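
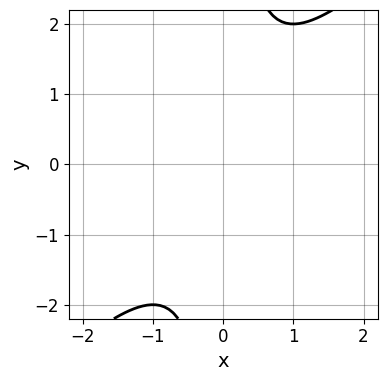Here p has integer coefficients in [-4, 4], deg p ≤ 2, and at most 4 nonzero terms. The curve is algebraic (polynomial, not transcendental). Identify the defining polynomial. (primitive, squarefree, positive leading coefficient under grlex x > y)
x^2 - x*y + 1

The degree is 2 — a generic line meets the curve in up to 2 points.
Reading off the gridlines: the curve avoids every integer x-axis point in the box; it misses every integer gridline on the y-axis.
Matching integer coefficients to the picture gives p.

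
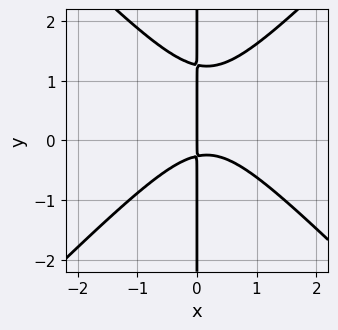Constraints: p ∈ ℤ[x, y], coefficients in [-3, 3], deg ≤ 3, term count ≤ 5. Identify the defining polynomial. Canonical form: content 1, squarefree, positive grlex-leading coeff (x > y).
3*x^3 - 3*x*y^2 - x^2 + 3*x*y + x

deg p = 3. No degree-2 curve has this shape.
Against the integer gridlines: every point of the y-axis in the box is on the curve; it crosses the x-axis at the gridline x = 0.
The integer polynomial consistent with all of this is the stated p.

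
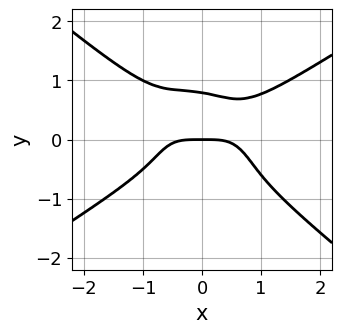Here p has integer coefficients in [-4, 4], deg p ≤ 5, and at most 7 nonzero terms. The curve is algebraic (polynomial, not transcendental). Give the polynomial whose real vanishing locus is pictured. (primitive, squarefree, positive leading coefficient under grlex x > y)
Degree: a generic line meets the curve in up to 4 points, so deg p = 4.
Against the integer gridlines: it crosses the x-axis at the gridline x = 0; it meets the y-axis at y = 0 (among the integer gridlines).
Solving for integer coefficients yields p as stated.

x^4 - x^2*y^2 - x*y^3 - 2*y^4 + y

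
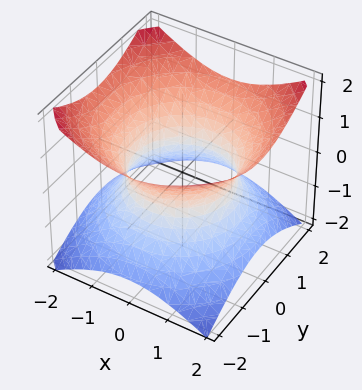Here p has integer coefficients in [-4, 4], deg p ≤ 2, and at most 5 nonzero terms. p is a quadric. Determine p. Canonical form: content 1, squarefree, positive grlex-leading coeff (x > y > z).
2*x^2 + 2*y^2 - 3*z^2 - 3

(a) Degree: an hourglass — one-sheet hyperboloid; a quadric, so deg p = 2.
(b) Symmetry: the surface is invariant under rotation about z: p = q(x² + y², z); mirror symmetry z ↦ −z ⇒ only even powers of z.
(c) Reading off the gridlines: no z-intercept at any integer in the box; a circular section at z = -1 has radius between 1 and 2.
(d) Assembling these constraints gives the stated polynomial.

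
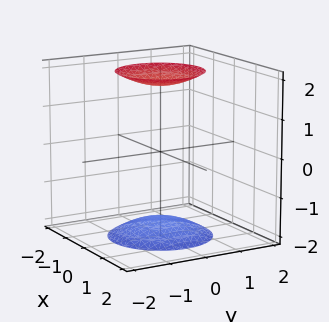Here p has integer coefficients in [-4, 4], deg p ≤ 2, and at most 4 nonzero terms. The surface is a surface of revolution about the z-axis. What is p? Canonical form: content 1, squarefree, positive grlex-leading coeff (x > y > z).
x^2 + y^2 - z^2 + 3

(a) The picture has 2 separate pieces. They look like related sheets of one shape, so recover p as a whole.
(b) Degree: no degree-1 surface has this shape, so deg p = 2.
(c) By symmetry, the z-axis is an axis of rotation, so x and y enter only as x² + y².
(d) Checking where it meets the axes: no x-intercept at any integer in the box; it misses every integer gridline on the y-axis; a circular section at z = -2 has radius exactly 1.
(e) The integer polynomial consistent with all of this is the stated p.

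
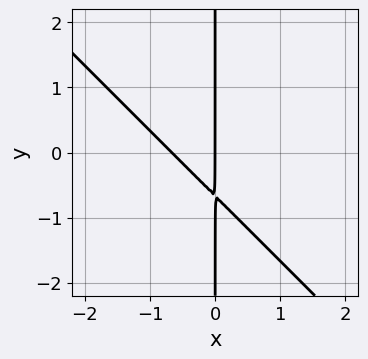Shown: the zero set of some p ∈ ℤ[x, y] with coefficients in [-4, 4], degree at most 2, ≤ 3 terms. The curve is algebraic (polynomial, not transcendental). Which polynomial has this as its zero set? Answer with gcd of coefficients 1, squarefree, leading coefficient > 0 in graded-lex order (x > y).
Degree: a generic line meets the curve in up to 2 points, so deg p = 2.
From the axis intercepts and sections: it crosses the x-axis at the gridline x = 0; every point of the y-axis in the box is on the curve.
These observations pin down the coefficients.

3*x^2 + 3*x*y + 2*x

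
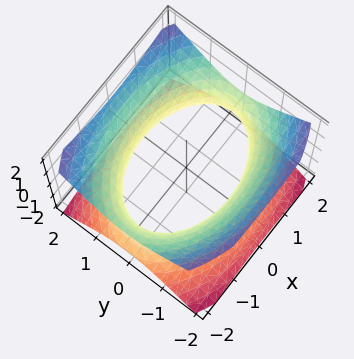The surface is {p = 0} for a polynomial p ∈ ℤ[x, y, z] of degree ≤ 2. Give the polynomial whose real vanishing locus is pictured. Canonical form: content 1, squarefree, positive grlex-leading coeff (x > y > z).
x^2 + 2*y^2 - 2*z^2 - 3

(a) Degree: one connected sheet with a waist; a quadric, so deg p = 2.
(b) Symmetries: the x ↦ −x reflection is a symmetry, so x appears only in even powers; mirror symmetry y ↦ −y ⇒ only even powers of y; the z ↦ −z reflection is a symmetry, so z appears only in even powers.
(c) Reading off the gridlines: it misses every integer gridline on the z-axis.
(d) Solving for integer coefficients yields p as stated.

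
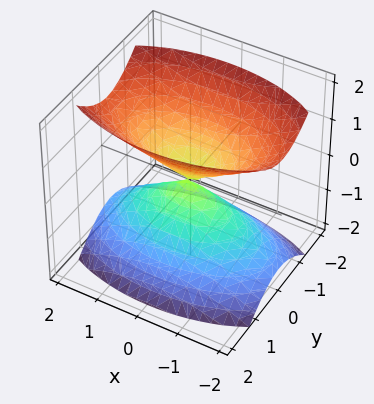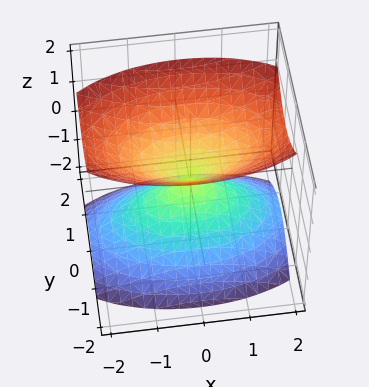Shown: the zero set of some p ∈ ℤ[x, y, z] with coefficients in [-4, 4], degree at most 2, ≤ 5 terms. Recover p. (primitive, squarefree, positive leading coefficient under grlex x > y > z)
x^2 + 3*y^2 - 2*z^2

The picture has 2 separate pieces. Treating them together as one polynomial.
Degree: a double cone through the origin; a quadric, so deg p = 2.
Symmetries: it's symmetric under x → −x, forcing even powers of x; it's symmetric under z → −z, forcing even powers of z; the y ↦ −y reflection is a symmetry, so y appears only in even powers.
From the axis intercepts and sections: it crosses the x-axis at the gridline x = 0; it meets the z-axis at z = 0 (among the integer gridlines); one y-axis crossing is at y = 0.
Fitting integer coefficients to these (and the overall shape) gives p.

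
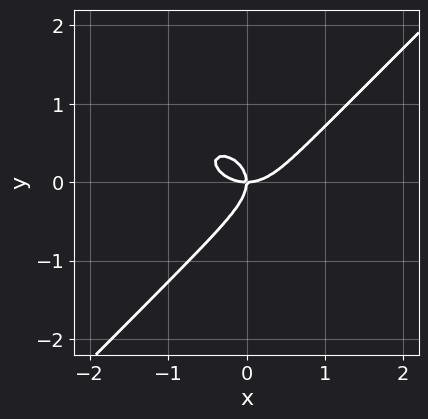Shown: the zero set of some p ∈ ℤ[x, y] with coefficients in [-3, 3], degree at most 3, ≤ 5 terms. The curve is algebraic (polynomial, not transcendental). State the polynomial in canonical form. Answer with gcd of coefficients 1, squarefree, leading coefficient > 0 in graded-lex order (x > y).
1. The degree is 3 — a generic line meets the curve in up to 3 points.
2. Against the integer gridlines: one x-axis crossing is at x = 0; it meets the y-axis at y = 0 (among the integer gridlines).
3. Matching integer coefficients to the picture gives p.

2*x^3 + x*y^2 - 3*y^3 - 2*x*y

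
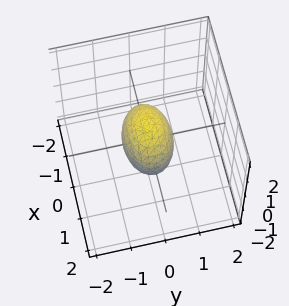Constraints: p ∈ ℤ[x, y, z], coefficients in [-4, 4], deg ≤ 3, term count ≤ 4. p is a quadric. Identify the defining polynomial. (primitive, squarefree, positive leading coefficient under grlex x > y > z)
First, deg p = 2. A closed, bounded, convex surface; a quadric.
Next, symmetries: it's symmetric under y → −y, forcing even powers of y; mirror symmetry x ↦ −x ⇒ only even powers of x; the z ↦ −z reflection is a symmetry, so z appears only in even powers.
Next, against the integer gridlines: the z-axis gridline crossings are at z ∈ {-1, 1}; among the integer gridlines, it crosses the x-axis at x ∈ {-1, 1}.
Finally, putting this together gives p.

x^2 + 2*y^2 + z^2 - 1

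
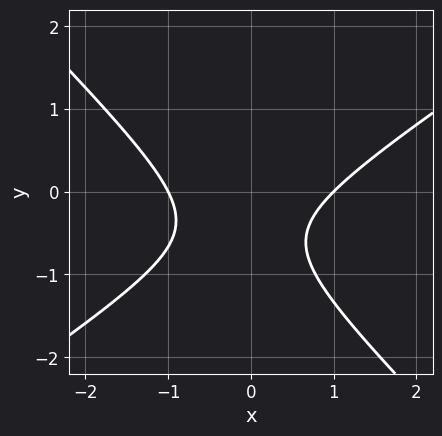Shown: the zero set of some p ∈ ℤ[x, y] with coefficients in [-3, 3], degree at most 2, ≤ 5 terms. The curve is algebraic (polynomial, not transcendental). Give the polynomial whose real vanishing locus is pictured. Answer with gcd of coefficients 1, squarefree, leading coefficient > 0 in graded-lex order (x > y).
(a) deg p = 2. The shape is more complex than any degree-1 curve.
(b) Against the integer gridlines: among the integer gridlines, it crosses the x-axis at x ∈ {-1, 1}; the curve avoids every integer y-axis point in the box.
(c) Fitting integer coefficients to these (and the overall shape) gives p.

2*x^2 - x*y - 3*y^2 - 3*y - 2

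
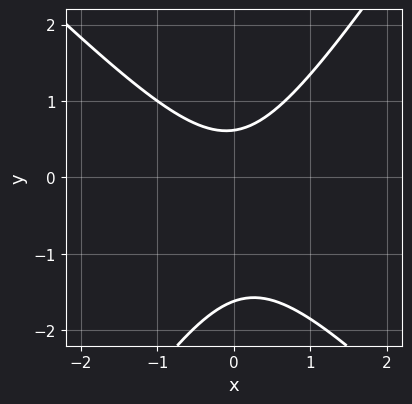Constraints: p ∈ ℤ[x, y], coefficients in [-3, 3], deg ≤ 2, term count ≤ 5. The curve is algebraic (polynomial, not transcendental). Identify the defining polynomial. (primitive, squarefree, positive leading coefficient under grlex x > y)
3*x^2 + x*y - 2*y^2 - 2*y + 2

(a) Degree: the shape is more complex than any degree-1 curve, so deg p = 2.
(b) Reading off the gridlines: it misses every integer gridline on the x-axis.
(c) Assembling these constraints gives the stated polynomial.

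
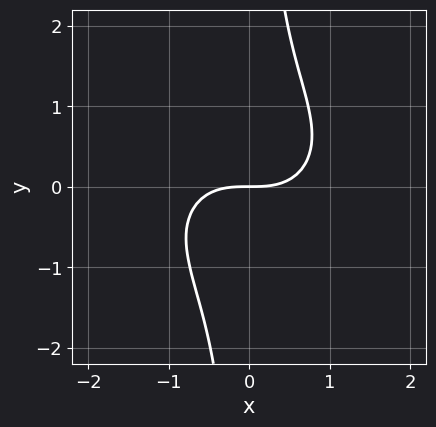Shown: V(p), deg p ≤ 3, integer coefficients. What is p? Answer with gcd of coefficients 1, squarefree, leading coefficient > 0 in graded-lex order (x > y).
1. deg p = 3. No degree-2 curve has this shape.
2. Reading off the gridlines: one x-axis crossing is at x = 0; it crosses the y-axis at the gridline y = 0.
3. Together with the visible shape, these determine p as stated.

2*x^3 + 3*x*y^2 - 3*y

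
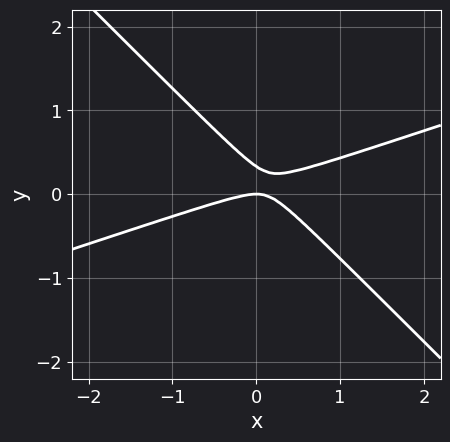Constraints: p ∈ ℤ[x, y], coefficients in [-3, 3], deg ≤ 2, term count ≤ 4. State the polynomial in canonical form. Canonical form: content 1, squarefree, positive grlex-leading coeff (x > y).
First, deg p = 2. The shape is more complex than any degree-1 curve.
Next, observable constraints: it crosses the y-axis at the gridline y = 0; it crosses the x-axis at the gridline x = 0.
Finally, assembling these constraints gives the stated polynomial.

x^2 - 2*x*y - 3*y^2 + y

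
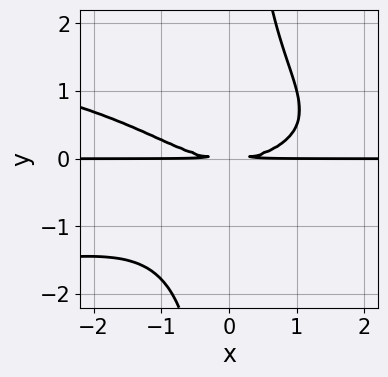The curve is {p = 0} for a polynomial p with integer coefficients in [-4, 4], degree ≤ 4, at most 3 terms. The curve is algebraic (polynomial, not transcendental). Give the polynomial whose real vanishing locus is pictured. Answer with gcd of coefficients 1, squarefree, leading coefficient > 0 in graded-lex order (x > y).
First, the degree is 4 — the shape is more complex than any degree-3 curve.
Then, checking where it meets the axes: every point of the x-axis in the box is on the curve.
Finally, putting this together gives p.

2*x*y^3 + x^2*y - 3*y^2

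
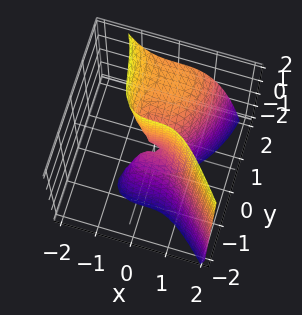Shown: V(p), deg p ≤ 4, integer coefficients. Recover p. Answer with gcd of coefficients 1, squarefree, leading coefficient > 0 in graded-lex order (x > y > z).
First, deg p = 3. The shape is more complex than any degree-2 surface.
Then, reading off the gridlines: it meets the y-axis at y = 0 (among the integer gridlines); it crosses the x-axis at the gridline x = 0.
Finally, fitting integer coefficients to these (and the overall shape) gives p. Check: (0, 0, 2) on the z-axis lies on the surface, and p(0, 0, 2) = 0. ✓

2*x^3 + y^3 - 3*y^2 + 2*y*z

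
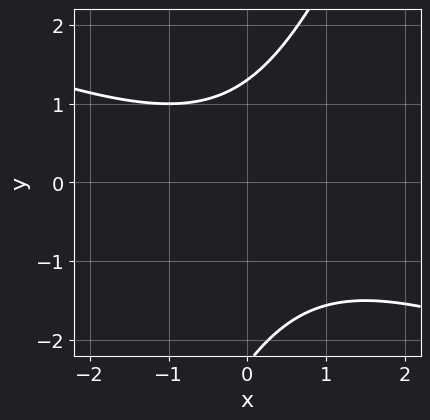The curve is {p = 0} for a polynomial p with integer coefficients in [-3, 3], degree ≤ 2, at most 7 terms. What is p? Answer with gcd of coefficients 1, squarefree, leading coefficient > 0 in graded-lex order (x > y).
x^2 + 2*x*y - y^2 - y + 3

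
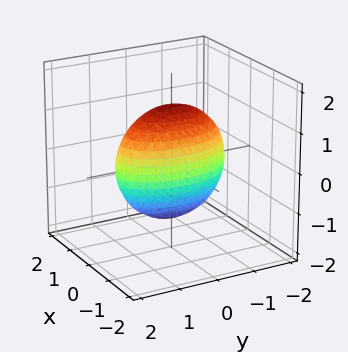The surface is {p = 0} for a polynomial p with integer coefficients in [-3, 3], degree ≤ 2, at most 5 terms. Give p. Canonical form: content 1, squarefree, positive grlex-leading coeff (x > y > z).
First, degree: a closed, bounded, convex surface; a quadric, so deg p = 2.
Then, symmetries: the y ↦ −y reflection is a symmetry, so y appears only in even powers; the z ↦ −z reflection is a symmetry, so z appears only in even powers; it's symmetric under x → −x, forcing even powers of x.
Finally, these observations pin down the coefficients.

3*x^2 + y^2 + z^2 - 2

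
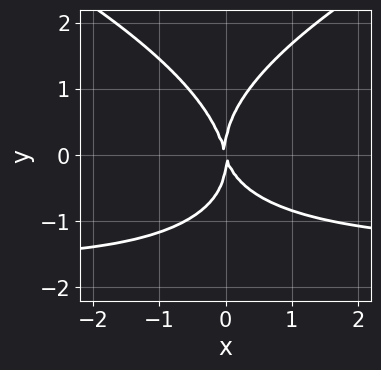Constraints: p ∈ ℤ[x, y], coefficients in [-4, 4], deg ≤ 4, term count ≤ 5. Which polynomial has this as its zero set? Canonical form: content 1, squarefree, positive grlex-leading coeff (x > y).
y^4 - 2*x^2*y - 3*x^2 - x*y

(a) The degree is 4 — a generic line meets the curve in up to 4 points.
(b) From the visible intercepts: one y-axis crossing is at y = 0; one x-axis crossing is at x = 0.
(c) Matching integer coefficients to the picture gives p.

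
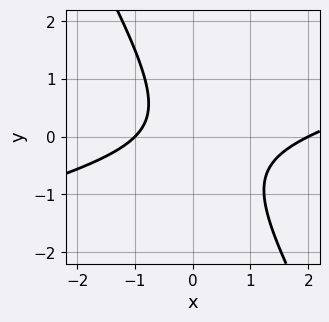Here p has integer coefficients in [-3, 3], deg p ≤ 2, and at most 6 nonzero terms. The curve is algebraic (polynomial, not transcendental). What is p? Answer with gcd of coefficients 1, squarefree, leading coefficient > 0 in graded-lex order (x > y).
x^2 - 3*x*y - 2*y^2 - x - 2

Degree: a generic line meets the curve in up to 2 points, so deg p = 2.
Observable constraints: no y-intercept at any integer in the box; among the integer gridlines, it crosses the x-axis at x ∈ {-1, 2}.
The integer polynomial consistent with all of this is the stated p.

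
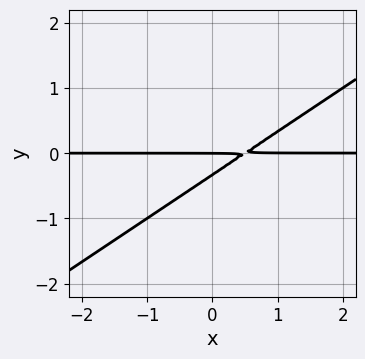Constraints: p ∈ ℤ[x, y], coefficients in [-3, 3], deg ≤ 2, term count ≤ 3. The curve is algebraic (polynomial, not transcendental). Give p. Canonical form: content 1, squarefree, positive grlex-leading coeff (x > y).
First, degree: the shape is more complex than any degree-1 curve, so deg p = 2.
Next, from the axis intercepts and sections: every point of the x-axis in the box is on the curve; it crosses the y-axis at the gridline y = 0.
Finally, solving for integer coefficients yields p as stated.

2*x*y - 3*y^2 - y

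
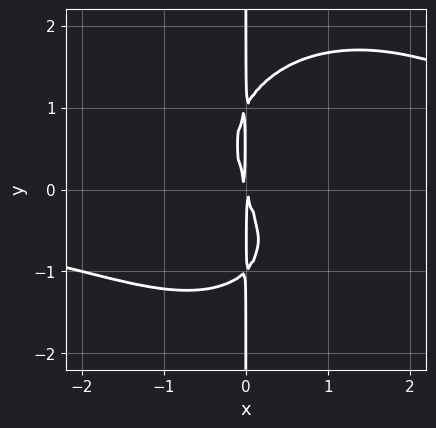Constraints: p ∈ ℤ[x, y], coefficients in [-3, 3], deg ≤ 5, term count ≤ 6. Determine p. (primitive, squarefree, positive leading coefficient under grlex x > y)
1. The degree is 4 — no degree-3 curve has this shape.
2. Checking where it meets the axes: the visible y-axis segment lies entirely on the curve.
3. These observations pin down the coefficients.

x^3*y + x*y^3 - x^2*y - 3*x^2 - x*y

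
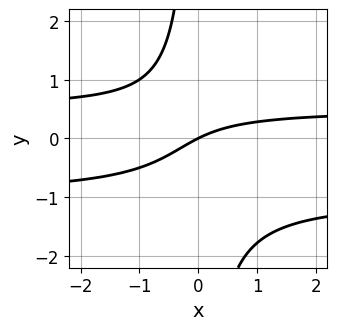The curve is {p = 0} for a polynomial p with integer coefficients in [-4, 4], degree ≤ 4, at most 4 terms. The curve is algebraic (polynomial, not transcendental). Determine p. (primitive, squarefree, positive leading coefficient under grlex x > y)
2*x*y^2 + x*y - x + 2*y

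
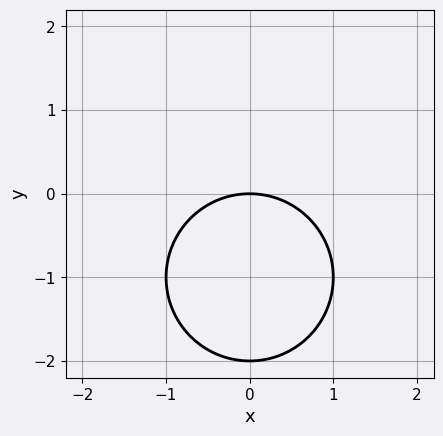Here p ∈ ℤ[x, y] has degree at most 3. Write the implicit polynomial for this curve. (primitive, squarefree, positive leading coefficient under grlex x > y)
Degree: no degree-1 curve has this shape, so deg p = 2.
Symmetries: mirror symmetry x ↦ −x ⇒ only even powers of x.
Checking where it meets the axes: among the integer gridlines, it crosses the y-axis at y ∈ {-2, 0}; one x-axis crossing is at x = 0.
Putting this together gives p.

x^2 + y^2 + 2*y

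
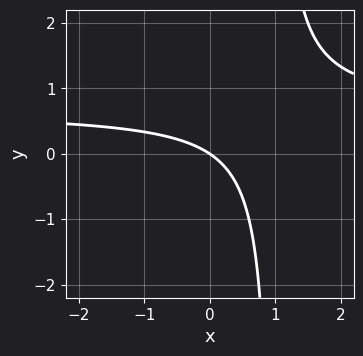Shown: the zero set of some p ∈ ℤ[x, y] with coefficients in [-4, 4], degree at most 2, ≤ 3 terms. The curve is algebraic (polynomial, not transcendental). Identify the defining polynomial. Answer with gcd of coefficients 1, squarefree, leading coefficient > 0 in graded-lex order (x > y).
3*x*y - 2*x - 3*y

First, degree: a generic line meets the curve in up to 2 points, so deg p = 2.
Then, checking where it meets the axes: it meets the y-axis at y = 0 (among the integer gridlines); one x-axis crossing is at x = 0.
Finally, solving for integer coefficients yields p as stated.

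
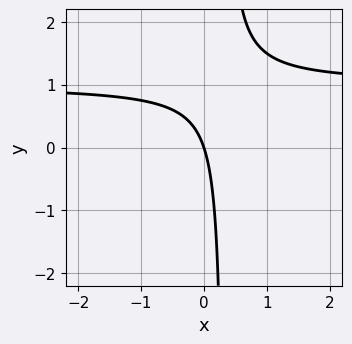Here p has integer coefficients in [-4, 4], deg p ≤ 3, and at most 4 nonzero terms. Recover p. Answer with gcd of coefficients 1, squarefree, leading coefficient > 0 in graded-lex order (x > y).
First, the degree is 2 — a generic line meets the curve in up to 2 points.
Next, from the visible intercepts: one y-axis crossing is at y = 0; one x-axis crossing is at x = 0.
Finally, putting this together gives p.

3*x*y - 3*x - y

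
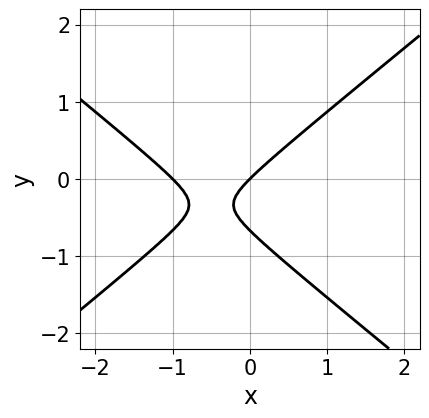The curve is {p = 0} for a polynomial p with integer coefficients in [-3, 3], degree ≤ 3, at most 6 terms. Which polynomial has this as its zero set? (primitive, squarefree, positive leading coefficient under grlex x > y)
2*x^2 - 3*y^2 + 2*x - 2*y

The degree is 2 — a generic line meets the curve in up to 2 points.
From the visible intercepts: the x-axis gridline crossings are at x ∈ {-1, 0}; it crosses the y-axis at the gridline y = 0.
Assembling these constraints gives the stated polynomial.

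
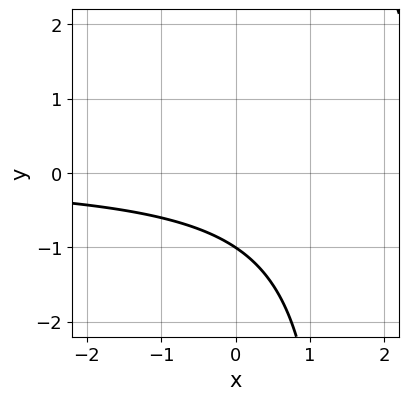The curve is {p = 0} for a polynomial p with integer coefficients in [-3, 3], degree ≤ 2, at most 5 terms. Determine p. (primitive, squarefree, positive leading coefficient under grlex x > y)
2*x*y - 3*y - 3

1. deg p = 2. The shape is more complex than any degree-1 curve.
2. Reading off the gridlines: the curve avoids every integer x-axis point in the box; it crosses the y-axis at the gridline y = -1.
3. Solving for integer coefficients yields p as stated.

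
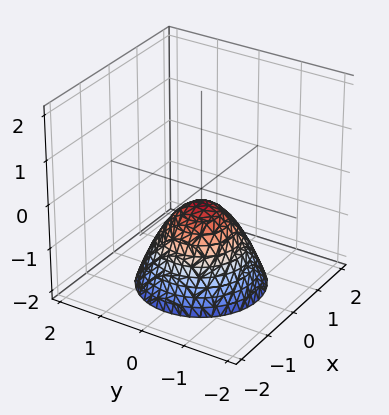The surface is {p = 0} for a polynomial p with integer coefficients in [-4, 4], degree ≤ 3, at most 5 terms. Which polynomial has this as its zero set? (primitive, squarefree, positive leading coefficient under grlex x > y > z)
(a) Degree: a generic line meets the surface in up to 2 points, so deg p = 2.
(b) By symmetry, the z-axis is an axis of rotation, so x and y enter only as x² + y².
(c) From the visible intercepts: the surface avoids every integer y-axis point in the box; a circular section at z = -1 has radius between 0 and 1; the surface avoids every integer x-axis point in the box.
(d) Putting this together gives p.

3*x^2 + 3*y^2 + 3*z + 1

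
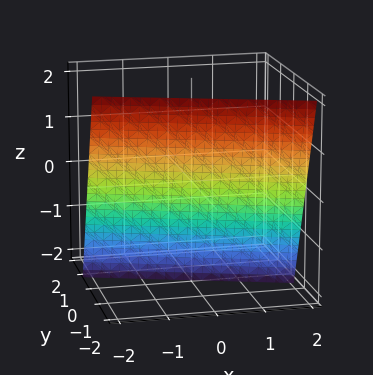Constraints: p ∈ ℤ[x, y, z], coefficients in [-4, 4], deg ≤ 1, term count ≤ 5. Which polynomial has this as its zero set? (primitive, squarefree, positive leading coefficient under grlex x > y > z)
1. The degree is 1 — the surface is flat (a plane).
2. Observable constraints: it crosses the z-axis at the gridline z = -2; it meets the x-axis at x = -2 (among the integer gridlines).
3. Together with the visible shape, these determine p as stated.

x + 3*y + z + 2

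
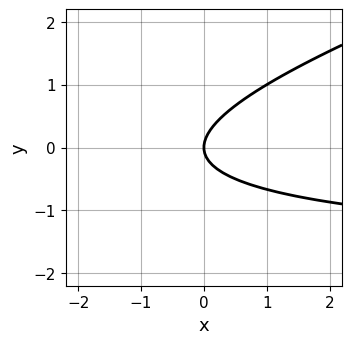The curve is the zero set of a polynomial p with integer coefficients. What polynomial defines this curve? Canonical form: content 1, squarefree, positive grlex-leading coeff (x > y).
deg p = 2. The shape is more complex than any degree-1 curve.
Against the integer gridlines: one x-axis crossing is at x = 0; one y-axis crossing is at y = 0.
The integer polynomial consistent with all of this is the stated p.

x*y - 3*y^2 + 2*x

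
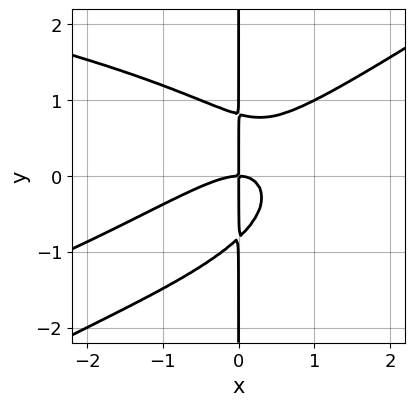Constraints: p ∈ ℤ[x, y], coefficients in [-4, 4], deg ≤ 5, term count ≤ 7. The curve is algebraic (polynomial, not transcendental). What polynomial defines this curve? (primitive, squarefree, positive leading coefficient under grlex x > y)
1. deg p = 4. The shape is more complex than any degree-3 curve.
2. Observable constraints: one x-axis crossing is at x = 0; the visible y-axis segment lies entirely on the curve.
3. Solving for integer coefficients yields p as stated.

2*x^2*y^2 - 3*x*y^3 + 2*x^3 - 3*x^2*y + 2*x*y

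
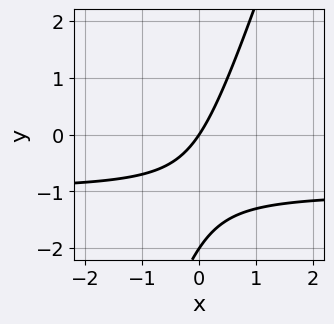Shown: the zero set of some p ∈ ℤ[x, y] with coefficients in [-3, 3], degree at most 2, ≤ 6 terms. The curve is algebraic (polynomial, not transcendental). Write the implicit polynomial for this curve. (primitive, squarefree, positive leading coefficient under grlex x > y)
3*x*y - y^2 + 3*x - 2*y

(a) Degree: a generic line meets the curve in up to 2 points, so deg p = 2.
(b) From the visible intercepts: the y-axis gridline crossings are at y ∈ {-2, 0}; it meets the x-axis at x = 0 (among the integer gridlines).
(c) The integer polynomial consistent with all of this is the stated p.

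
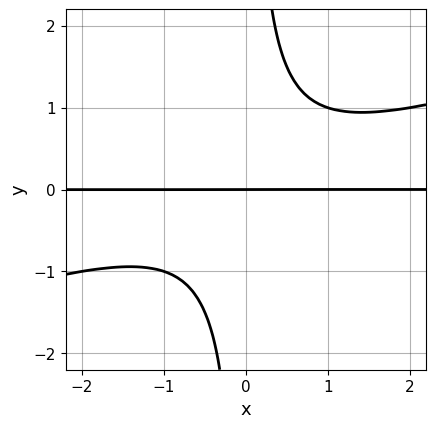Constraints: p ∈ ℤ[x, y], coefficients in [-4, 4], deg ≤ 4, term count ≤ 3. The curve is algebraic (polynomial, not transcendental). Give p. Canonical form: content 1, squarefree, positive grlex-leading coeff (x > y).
x^2*y - 3*x*y^2 + 2*y

The degree is 3 — a generic line meets the curve in up to 3 points.
Against the integer gridlines: one y-axis crossing is at y = 0; the visible x-axis segment lies entirely on the curve.
Fitting integer coefficients to these (and the overall shape) gives p.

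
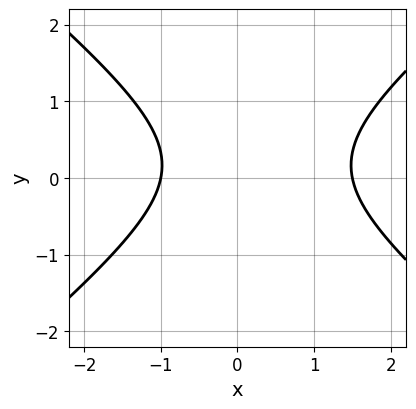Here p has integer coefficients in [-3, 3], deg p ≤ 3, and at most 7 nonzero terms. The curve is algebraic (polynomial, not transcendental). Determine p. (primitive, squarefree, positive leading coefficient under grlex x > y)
2*x^2 - 3*y^2 - x + y - 3

The degree is 2 — the shape is more complex than any degree-1 curve.
Checking where it meets the axes: one x-axis crossing is at x = -1; no y-intercept at any integer in the box.
These observations pin down the coefficients.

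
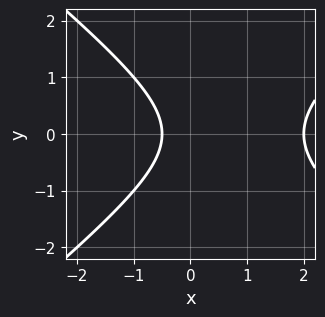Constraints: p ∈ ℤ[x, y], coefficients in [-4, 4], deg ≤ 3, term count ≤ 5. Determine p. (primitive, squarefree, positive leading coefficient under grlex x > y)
deg p = 2. A generic line meets the curve in up to 2 points.
Symmetries: it's symmetric under y → −y, forcing even powers of y.
Checking where it meets the axes: it crosses the x-axis at the gridline x = 2; no y-intercept at any integer in the box.
Solving for integer coefficients yields p as stated.

2*x^2 - 3*y^2 - 3*x - 2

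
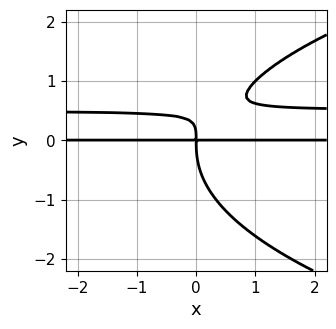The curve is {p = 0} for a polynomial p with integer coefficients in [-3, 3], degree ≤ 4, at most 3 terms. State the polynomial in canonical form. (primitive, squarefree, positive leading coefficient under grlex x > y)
First, the degree is 4 — a generic line meets the curve in up to 4 points.
Next, observable constraints: every point of the x-axis in the box is on the curve.
Finally, these observations pin down the coefficients.

y^4 - 2*x*y^2 + x*y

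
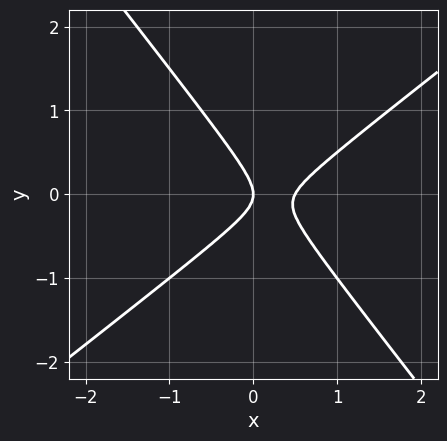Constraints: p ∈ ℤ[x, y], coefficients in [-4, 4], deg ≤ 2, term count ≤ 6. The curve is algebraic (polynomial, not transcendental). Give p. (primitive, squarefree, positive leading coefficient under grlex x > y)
The degree is 2 — a generic line meets the curve in up to 2 points.
Against the integer gridlines: it meets the y-axis at y = 0 (among the integer gridlines); it meets the x-axis at x = 0 (among the integer gridlines).
Assembling these constraints gives the stated polynomial.

2*x^2 - x*y - 2*y^2 - x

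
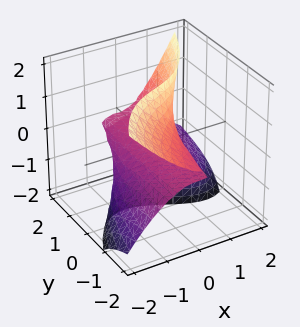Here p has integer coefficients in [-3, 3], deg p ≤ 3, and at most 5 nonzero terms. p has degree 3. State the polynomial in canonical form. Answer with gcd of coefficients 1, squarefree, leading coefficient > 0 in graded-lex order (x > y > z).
(a) deg p = 3. No degree-2 surface has this shape.
(b) Checking where it meets the axes: one z-axis crossing is at z = 0; every point of the y-axis in the box is on the surface; it meets the x-axis at x = 0 (among the integer gridlines).
(c) Together with the visible shape, these determine p as stated.

2*x^3 + x^2*z - 3*y*z^2 + 3*x*z - 2*z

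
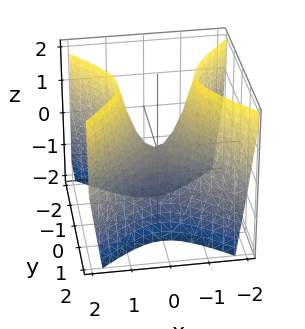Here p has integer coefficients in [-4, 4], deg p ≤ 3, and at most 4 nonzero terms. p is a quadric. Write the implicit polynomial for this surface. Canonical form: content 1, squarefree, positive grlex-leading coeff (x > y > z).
2*x^2 - 2*y^2 - z

(a) Degree: a hyperbolic paraboloid; a quadric, so deg p = 2.
(b) Symmetries: it's symmetric under x → −x, forcing even powers of x; the y ↦ −y reflection is a symmetry, so y appears only in even powers.
(c) Reading off the gridlines: it meets the z-axis at z = 0 (among the integer gridlines); it meets the x-axis at x = 0 (among the integer gridlines); one y-axis crossing is at y = 0.
(d) These observations pin down the coefficients.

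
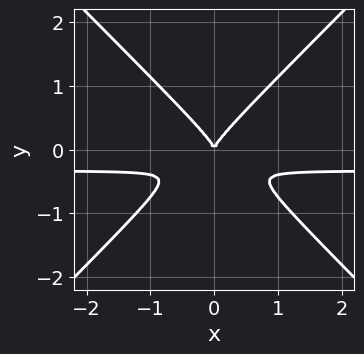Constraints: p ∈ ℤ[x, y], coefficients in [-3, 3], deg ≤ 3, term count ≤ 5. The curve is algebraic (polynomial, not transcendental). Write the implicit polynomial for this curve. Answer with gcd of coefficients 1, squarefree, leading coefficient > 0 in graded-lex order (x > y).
3*x^2*y - 3*y^3 + x^2

1. Degree: no degree-2 curve has this shape, so deg p = 3.
2. Symmetries: it's symmetric under x → −x, forcing even powers of x.
3. From the axis intercepts and sections: it crosses the x-axis at the gridline x = 0; it crosses the y-axis at the gridline y = 0.
4. The integer polynomial consistent with all of this is the stated p.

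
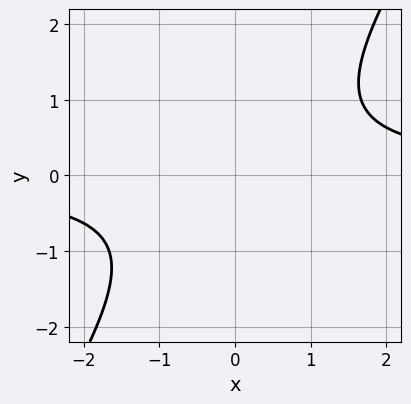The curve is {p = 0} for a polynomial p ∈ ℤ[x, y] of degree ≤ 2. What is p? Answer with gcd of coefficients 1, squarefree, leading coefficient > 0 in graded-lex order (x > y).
deg p = 2.
Against the integer gridlines: it misses every integer gridline on the y-axis; it misses every integer gridline on the x-axis.
Fitting integer coefficients to these (and the overall shape) gives p.

3*x*y - 2*y^2 - 3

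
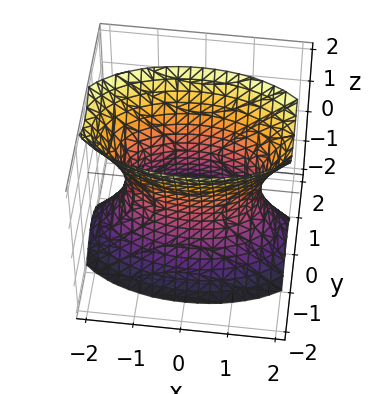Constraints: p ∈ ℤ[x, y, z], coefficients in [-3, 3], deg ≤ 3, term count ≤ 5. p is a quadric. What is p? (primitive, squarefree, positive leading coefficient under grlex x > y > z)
x^2 + 3*y^2 - z^2 - 2

(a) The degree is 2 — one connected sheet with a waist; a quadric.
(b) Symmetries: mirror symmetry x ↦ −x ⇒ only even powers of x; it's symmetric under y → −y, forcing even powers of y; it's symmetric under z → −z, forcing even powers of z.
(c) From the visible intercepts: it misses every integer gridline on the z-axis.
(d) Assembling these constraints gives the stated polynomial.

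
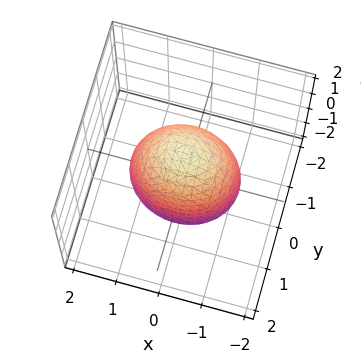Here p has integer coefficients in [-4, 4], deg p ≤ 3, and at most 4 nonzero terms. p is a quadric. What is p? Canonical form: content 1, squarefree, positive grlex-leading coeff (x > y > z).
2*x^2 + 3*y^2 + z^2 - 3

(a) The degree is 2 — bounded and convex; a quadric.
(b) Symmetries: mirror symmetry x ↦ −x ⇒ only even powers of x; the y ↦ −y reflection is a symmetry, so y appears only in even powers; mirror symmetry z ↦ −z ⇒ only even powers of z.
(c) From the visible intercepts: the y-axis gridline crossings are at y ∈ {-1, 1}.
(d) Putting this together gives p.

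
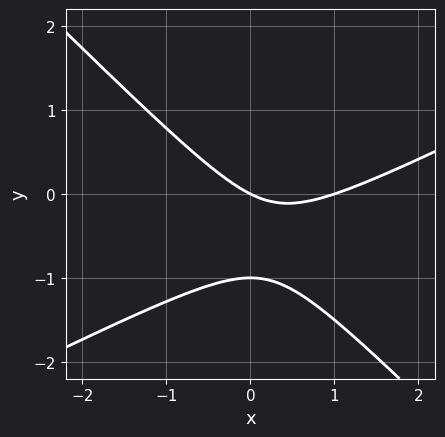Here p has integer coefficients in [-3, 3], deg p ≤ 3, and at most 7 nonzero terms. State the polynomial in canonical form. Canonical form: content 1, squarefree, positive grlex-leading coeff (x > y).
(a) The degree is 2 — a generic line meets the curve in up to 2 points.
(b) From the visible intercepts: among the integer gridlines, it crosses the y-axis at y ∈ {-1, 0}; among the integer gridlines, it crosses the x-axis at x ∈ {0, 1}.
(c) These observations pin down the coefficients.

x^2 - x*y - 2*y^2 - x - 2*y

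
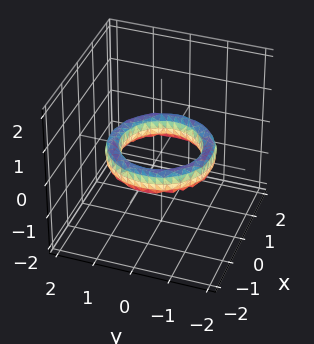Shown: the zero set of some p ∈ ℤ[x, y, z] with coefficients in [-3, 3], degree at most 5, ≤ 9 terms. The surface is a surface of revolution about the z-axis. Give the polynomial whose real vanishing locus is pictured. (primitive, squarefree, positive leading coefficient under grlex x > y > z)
1. deg p = 4. A generic line meets the surface in up to 4 points.
2. By symmetry, the z-axis is an axis of rotation, so x and y enter only as x² + y².
3. Observable constraints: a circular section at z = 0 has radius exactly 1; among the integer gridlines, it crosses the x-axis at x ∈ {-1, 1}; no z-intercept at any integer in the box; the y-axis gridline crossings are at y ∈ {-1, 1}.
4. Fitting integer coefficients to these (and the overall shape) gives p.

x^4 + 2*x^2*y^2 + y^4 - 3*x^2 - 3*y^2 + 2*z^2 + 2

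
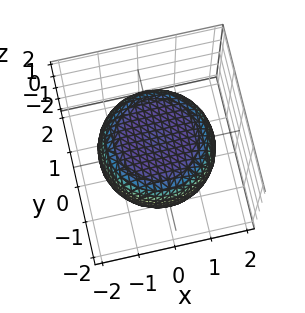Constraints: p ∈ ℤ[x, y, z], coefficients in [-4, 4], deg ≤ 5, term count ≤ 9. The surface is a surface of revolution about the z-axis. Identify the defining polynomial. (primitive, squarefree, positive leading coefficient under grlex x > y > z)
x^4 + 2*x^2*y^2 + y^4 - x^2 - y^2 + 3*z^2 - 3

(a) deg p = 4. The shape is more complex than any degree-3 surface.
(b) Symmetries: every cross-section ⟂ z is a circle, so x, y appear only via x² + y².
(c) Against the integer gridlines: among the integer gridlines, it crosses the z-axis at z ∈ {-1, 1}; a circular section at z = 1 has radius exactly 1.
(d) Solving for integer coefficients yields p as stated.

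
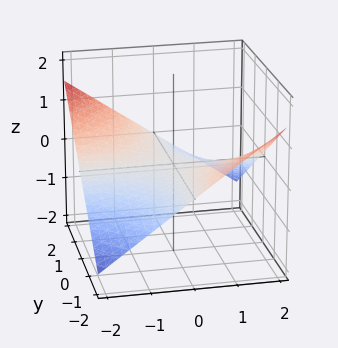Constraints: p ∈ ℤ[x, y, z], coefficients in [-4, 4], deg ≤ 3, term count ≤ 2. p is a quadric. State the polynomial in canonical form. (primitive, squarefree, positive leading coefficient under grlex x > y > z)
Degree: a saddle surface; a quadric, so deg p = 2.
From the visible intercepts: the visible x-axis segment lies entirely on the surface; one z-axis crossing is at z = 0; every point of the y-axis in the box is on the surface.
Matching integer coefficients to the picture gives p.

x*y + 3*z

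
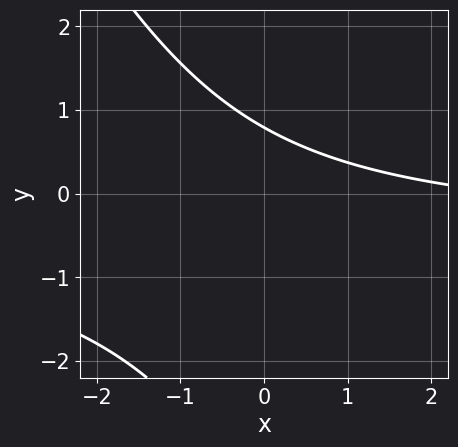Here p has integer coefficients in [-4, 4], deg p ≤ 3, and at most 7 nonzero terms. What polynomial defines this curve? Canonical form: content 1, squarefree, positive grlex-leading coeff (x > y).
1. deg p = 2.
2. Reading off the gridlines: no x-intercept at any integer in the box.
3. Matching integer coefficients to the picture gives p.

2*x*y + y^2 + x + 3*y - 3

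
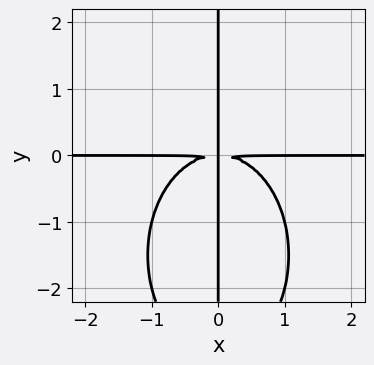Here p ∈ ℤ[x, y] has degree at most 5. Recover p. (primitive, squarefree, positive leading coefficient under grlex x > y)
Degree: no degree-3 curve has this shape, so deg p = 4.
Observable constraints: every point of the x-axis in the box is on the curve; every point of the y-axis in the box is on the curve.
Fitting integer coefficients to these (and the overall shape) gives p.

2*x^3*y + x*y^3 + 3*x*y^2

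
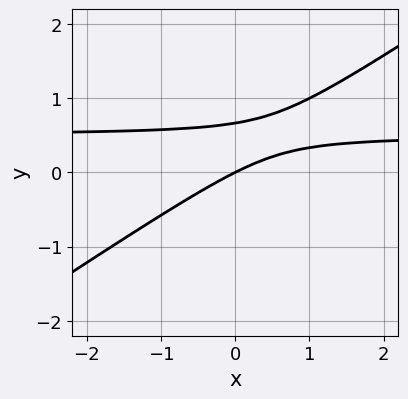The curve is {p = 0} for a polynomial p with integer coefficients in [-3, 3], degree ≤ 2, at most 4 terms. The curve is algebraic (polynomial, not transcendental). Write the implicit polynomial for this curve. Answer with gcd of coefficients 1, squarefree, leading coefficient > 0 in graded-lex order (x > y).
2*x*y - 3*y^2 - x + 2*y

The degree is 2 — a generic line meets the curve in up to 2 points.
Checking where it meets the axes: it meets the y-axis at y = 0 (among the integer gridlines); one x-axis crossing is at x = 0.
Matching integer coefficients to the picture gives p.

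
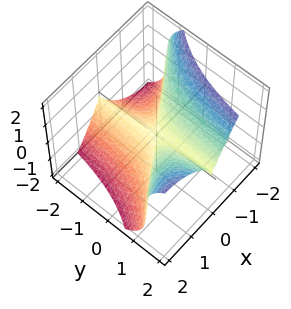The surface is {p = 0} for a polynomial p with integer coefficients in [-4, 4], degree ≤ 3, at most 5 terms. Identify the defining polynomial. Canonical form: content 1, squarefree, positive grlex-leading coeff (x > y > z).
1. deg p = 3. No degree-2 surface has this shape.
2. Checking where it meets the axes: it crosses the z-axis at the gridline z = 0; the visible y-axis segment lies entirely on the surface; it crosses the x-axis at the gridline x = 0.
3. Putting this together gives p.

2*x^3 - 3*x^2*y + z^3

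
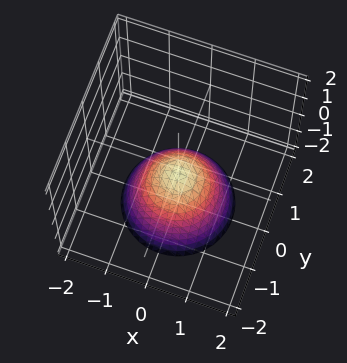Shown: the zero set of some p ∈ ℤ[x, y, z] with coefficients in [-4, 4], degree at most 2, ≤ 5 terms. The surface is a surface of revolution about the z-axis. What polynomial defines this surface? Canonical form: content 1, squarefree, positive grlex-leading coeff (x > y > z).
The degree is 2 — a generic line meets the surface in up to 2 points.
Symmetry: the surface is invariant under rotation about z: p = q(x² + y², z).
From the visible intercepts: no x-intercept at any integer in the box; a circular section at z = -1 has radius between 0 and 1; no y-intercept at any integer in the box.
Matching integer coefficients to the picture gives p.

3*x^2 + 3*y^2 + 3*z + 1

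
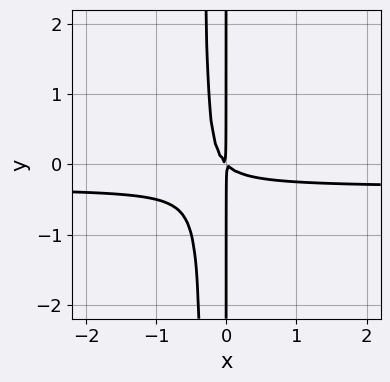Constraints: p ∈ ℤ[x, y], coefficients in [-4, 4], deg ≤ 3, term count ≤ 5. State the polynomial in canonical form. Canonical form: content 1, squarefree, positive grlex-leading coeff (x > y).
3*x^2*y + x^2 + x*y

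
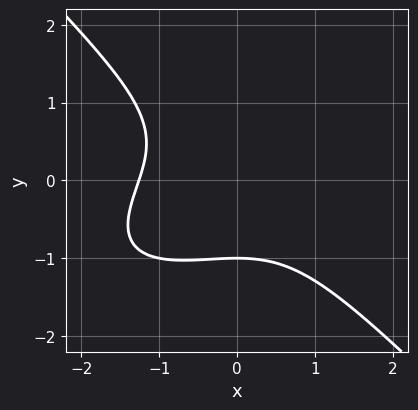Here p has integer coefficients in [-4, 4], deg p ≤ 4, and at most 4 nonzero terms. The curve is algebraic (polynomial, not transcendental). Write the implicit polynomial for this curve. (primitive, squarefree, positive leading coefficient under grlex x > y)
x^3 - x^2*y + 2*y^3 + 2

First, deg p = 3. A generic line meets the curve in up to 3 points.
Then, from the visible intercepts: one y-axis crossing is at y = -1.
Finally, assembling these constraints gives the stated polynomial.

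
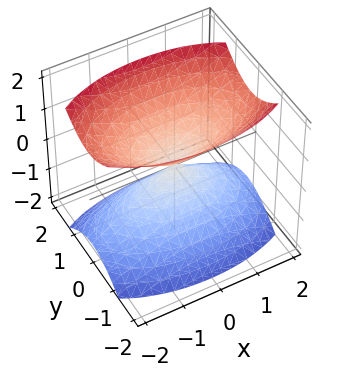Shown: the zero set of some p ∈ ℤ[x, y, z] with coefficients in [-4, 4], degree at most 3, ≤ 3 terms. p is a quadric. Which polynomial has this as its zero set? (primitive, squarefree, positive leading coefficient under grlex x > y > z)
(a) The picture has 2 separate pieces. They look like related sheets of one shape, so recover p as a whole.
(b) The degree is 2 — a double cone through the origin; a quadric.
(c) Symmetries: it's symmetric under y → −y, forcing even powers of y; the x ↦ −x reflection is a symmetry, so x appears only in even powers; the z ↦ −z reflection is a symmetry, so z appears only in even powers.
(d) Reading off the gridlines: it crosses the z-axis at the gridline z = 0; one y-axis crossing is at y = 0.
(e) Solving for integer coefficients yields p as stated.

x^2 + 3*y^2 - 2*z^2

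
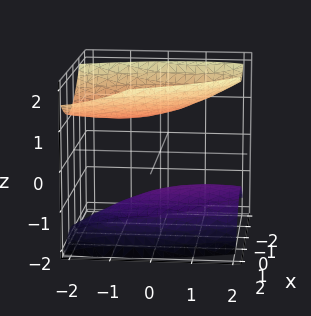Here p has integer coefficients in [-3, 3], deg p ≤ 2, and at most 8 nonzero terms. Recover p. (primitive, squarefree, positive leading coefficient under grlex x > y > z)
3*x^2 + 2*x*y + y^2 + y*z - 3*z^2 + 3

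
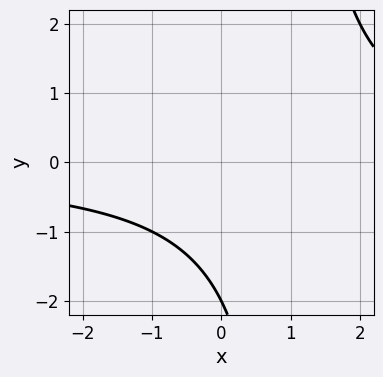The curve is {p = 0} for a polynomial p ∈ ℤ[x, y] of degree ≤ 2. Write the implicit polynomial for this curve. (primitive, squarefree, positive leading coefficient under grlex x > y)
x*y - y - 2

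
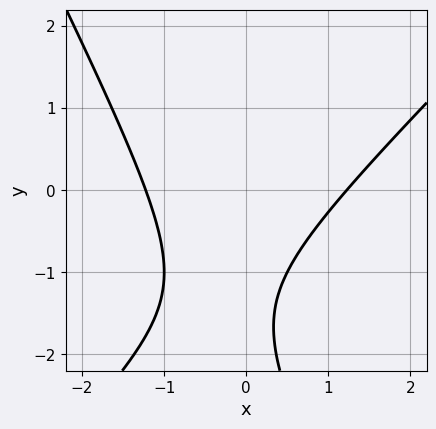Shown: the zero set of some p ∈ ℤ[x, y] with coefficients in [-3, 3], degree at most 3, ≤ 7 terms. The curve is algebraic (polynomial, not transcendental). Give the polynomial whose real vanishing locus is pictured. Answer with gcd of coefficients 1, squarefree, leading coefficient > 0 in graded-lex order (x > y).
2*x^2 - x*y - y^2 - 3*y - 3

First, the degree is 2 — a generic line meets the curve in up to 2 points.
Next, from the axis intercepts and sections: it misses every integer gridline on the y-axis.
Finally, solving for integer coefficients yields p as stated.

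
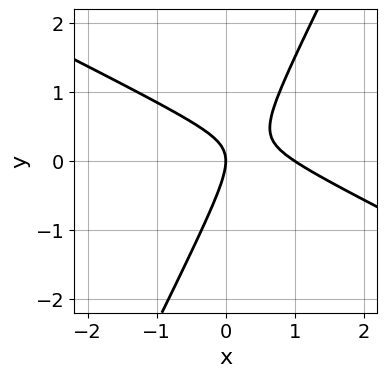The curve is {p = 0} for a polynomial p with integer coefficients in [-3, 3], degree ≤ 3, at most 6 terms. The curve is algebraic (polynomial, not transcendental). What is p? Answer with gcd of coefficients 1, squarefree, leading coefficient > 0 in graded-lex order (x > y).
deg p = 2. No degree-1 curve has this shape.
From the axis intercepts and sections: among the integer gridlines, it crosses the x-axis at x ∈ {0, 1}; it crosses the y-axis at the gridline y = 0.
Putting this together gives p.

2*x^2 + 3*x*y - 2*y^2 - 2*x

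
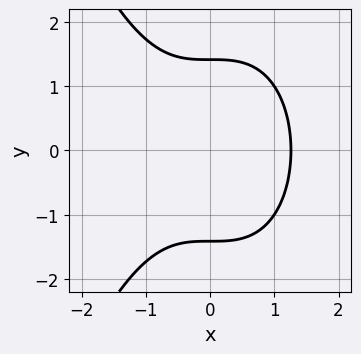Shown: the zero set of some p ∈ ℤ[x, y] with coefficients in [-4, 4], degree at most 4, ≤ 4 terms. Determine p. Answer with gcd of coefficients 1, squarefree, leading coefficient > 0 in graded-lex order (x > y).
x^3 + y^2 - 2

deg p = 3.
Symmetries: it's symmetric under y → −y, forcing even powers of y.
The integer polynomial consistent with all of this is the stated p.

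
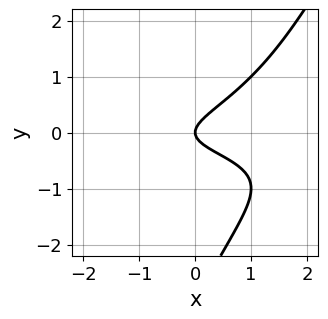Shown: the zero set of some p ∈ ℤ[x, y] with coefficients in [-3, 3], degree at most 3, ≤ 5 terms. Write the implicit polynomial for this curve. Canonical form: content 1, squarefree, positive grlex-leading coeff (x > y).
2*x*y^2 - y^3 + x*y - 3*y^2 + x

1. The degree is 3 — a generic line meets the curve in up to 3 points.
2. Against the integer gridlines: it meets the x-axis at x = 0 (among the integer gridlines); it crosses the y-axis at the gridline y = 0.
3. Matching integer coefficients to the picture gives p.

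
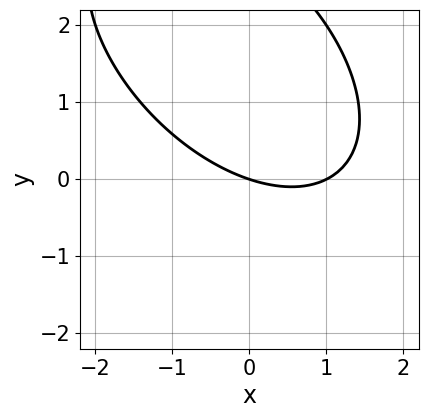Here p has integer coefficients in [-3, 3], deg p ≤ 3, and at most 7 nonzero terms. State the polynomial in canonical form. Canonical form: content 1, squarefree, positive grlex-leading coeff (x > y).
x^2 + x*y + y^2 - x - 3*y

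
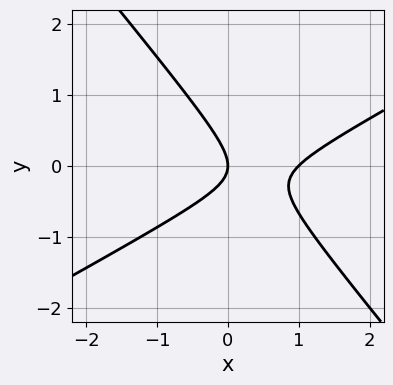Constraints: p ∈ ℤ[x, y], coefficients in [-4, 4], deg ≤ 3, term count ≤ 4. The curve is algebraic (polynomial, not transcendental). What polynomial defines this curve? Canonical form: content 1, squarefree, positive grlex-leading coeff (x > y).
1. The degree is 2 — the shape is more complex than any degree-1 curve.
2. Reading off the gridlines: the x-axis gridline crossings are at x ∈ {0, 1}; it meets the y-axis at y = 0 (among the integer gridlines).
3. Together with the visible shape, these determine p as stated.

2*x^2 - 2*x*y - 3*y^2 - 2*x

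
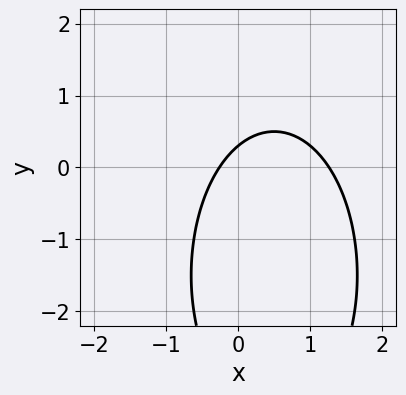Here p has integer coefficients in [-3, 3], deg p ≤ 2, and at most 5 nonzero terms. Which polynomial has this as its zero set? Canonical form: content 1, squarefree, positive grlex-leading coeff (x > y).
(a) Degree: a generic line meets the curve in up to 2 points, so deg p = 2.
(b) Matching integer coefficients to the picture gives p.

3*x^2 + y^2 - 3*x + 3*y - 1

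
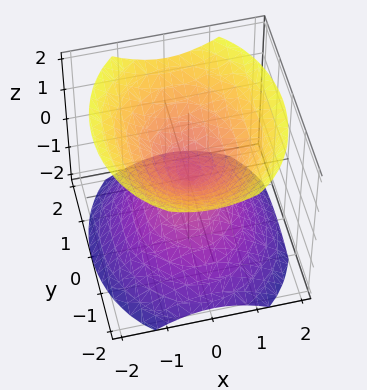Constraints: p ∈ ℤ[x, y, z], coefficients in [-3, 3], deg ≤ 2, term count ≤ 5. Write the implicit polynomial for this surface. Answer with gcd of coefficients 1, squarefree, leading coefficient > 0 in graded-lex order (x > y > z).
3*x^2 + 2*y^2 - 3*z^2

(a) There are 2 components.
(b) The degree is 2 — two nappes meeting at a single point; a quadric.
(c) Symmetries: it's symmetric under x → −x, forcing even powers of x; mirror symmetry y ↦ −y ⇒ only even powers of y; mirror symmetry z ↦ −z ⇒ only even powers of z.
(d) Observable constraints: it crosses the x-axis at the gridline x = 0; it meets the y-axis at y = 0 (among the integer gridlines); one z-axis crossing is at z = 0.
(e) The integer polynomial consistent with all of this is the stated p.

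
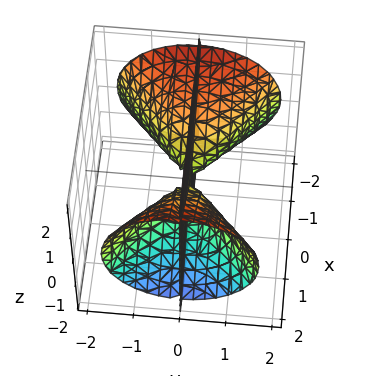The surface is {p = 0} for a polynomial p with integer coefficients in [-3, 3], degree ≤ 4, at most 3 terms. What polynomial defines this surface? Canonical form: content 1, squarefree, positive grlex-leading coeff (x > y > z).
2*x^2*y - 3*y^3 - 3*y*z^2

I count 3 distinct pieces. Treating them together as one polynomial.
The degree is 3 — no degree-2 surface has this shape.
Against the integer gridlines: every point of the x-axis in the box is on the surface; it crosses the y-axis at the gridline y = 0; every point of the z-axis in the box is on the surface.
The integer polynomial consistent with all of this is the stated p.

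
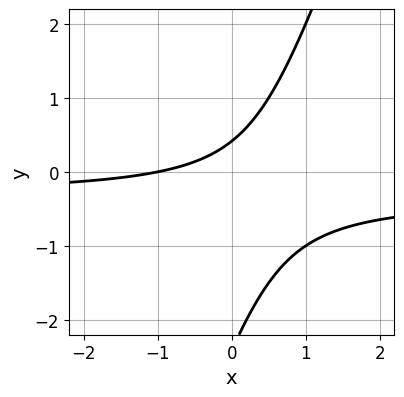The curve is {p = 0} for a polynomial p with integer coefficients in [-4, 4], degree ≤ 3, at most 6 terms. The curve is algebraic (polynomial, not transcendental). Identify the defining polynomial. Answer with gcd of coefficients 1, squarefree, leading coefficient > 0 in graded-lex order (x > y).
(a) Degree: a generic line meets the curve in up to 2 points, so deg p = 2.
(b) From the axis intercepts and sections: it crosses the x-axis at the gridline x = -1.
(c) Solving for integer coefficients yields p as stated.

3*x*y - y^2 + x - 2*y + 1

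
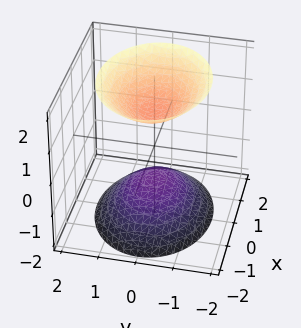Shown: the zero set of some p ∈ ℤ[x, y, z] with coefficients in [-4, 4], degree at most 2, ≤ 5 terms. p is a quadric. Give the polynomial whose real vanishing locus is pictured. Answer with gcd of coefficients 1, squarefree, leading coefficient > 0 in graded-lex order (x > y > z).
2*x^2 + 3*y^2 - 2*z^2 + 2

First, there are 2 components.
Then, degree: two sheets facing apart; a quadric, so deg p = 2.
Next, symmetries: it's symmetric under y → −y, forcing even powers of y; mirror symmetry z ↦ −z ⇒ only even powers of z; the x ↦ −x reflection is a symmetry, so x appears only in even powers.
Then, from the axis intercepts and sections: it misses every integer gridline on the y-axis; among the integer gridlines, it crosses the z-axis at z ∈ {-1, 1}.
Finally, assembling these constraints gives the stated polynomial.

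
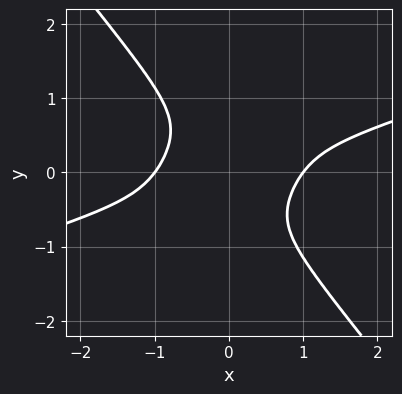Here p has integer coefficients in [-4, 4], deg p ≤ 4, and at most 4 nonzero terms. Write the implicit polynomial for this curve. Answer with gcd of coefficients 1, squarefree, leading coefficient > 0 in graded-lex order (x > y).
(a) deg p = 4. The shape is more complex than any degree-3 curve.
(b) Reading off the gridlines: the curve avoids every integer y-axis point in the box; among the integer gridlines, it crosses the x-axis at x ∈ {-1, 1}.
(c) Matching integer coefficients to the picture gives p.

x^4 - 3*x^3*y - 2*y^4 - 1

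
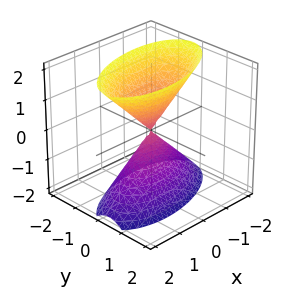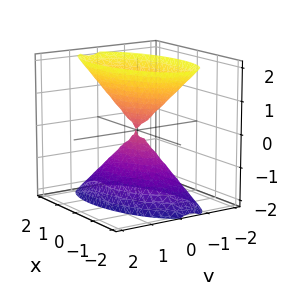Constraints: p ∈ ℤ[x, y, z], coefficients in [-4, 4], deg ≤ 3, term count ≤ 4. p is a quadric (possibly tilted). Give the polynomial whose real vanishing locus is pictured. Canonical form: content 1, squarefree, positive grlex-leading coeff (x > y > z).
The picture has 2 separate pieces. Treating them together as one polynomial.
The degree is 2 — the shape is more complex than any degree-1 surface.
Observable constraints: it meets the z-axis at z = 0 (among the integer gridlines); one y-axis crossing is at y = 0; it meets the x-axis at x = 0 (among the integer gridlines).
Fitting integer coefficients to these (and the overall shape) gives p.

x^2 - x*y + 3*y^2 - z^2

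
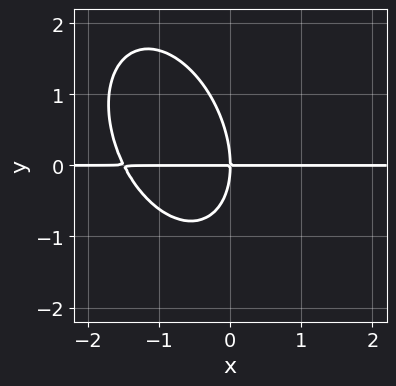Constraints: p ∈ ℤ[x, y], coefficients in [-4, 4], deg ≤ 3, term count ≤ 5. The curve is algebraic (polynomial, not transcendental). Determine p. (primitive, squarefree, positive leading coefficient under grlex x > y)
1. deg p = 3.
2. From the axis intercepts and sections: every point of the x-axis in the box is on the curve; it meets the y-axis at y = 0 (among the integer gridlines).
3. Putting this together gives p.

2*x^2*y + x*y^2 + y^3 + 3*x*y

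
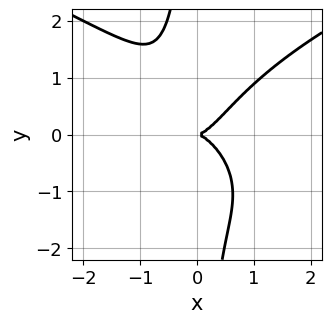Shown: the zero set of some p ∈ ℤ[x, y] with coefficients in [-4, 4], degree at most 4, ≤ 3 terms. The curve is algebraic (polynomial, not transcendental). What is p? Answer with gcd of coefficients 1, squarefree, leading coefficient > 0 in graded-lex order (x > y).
2*x*y^3 - 3*x^3 + 2*y^2

The degree is 4 — the shape is more complex than any degree-3 curve.
Checking where it meets the axes: it meets the x-axis at x = 0 (among the integer gridlines); one y-axis crossing is at y = 0.
Solving for integer coefficients yields p as stated.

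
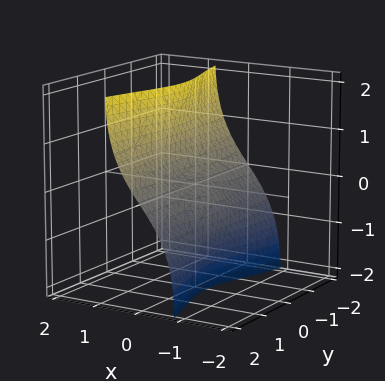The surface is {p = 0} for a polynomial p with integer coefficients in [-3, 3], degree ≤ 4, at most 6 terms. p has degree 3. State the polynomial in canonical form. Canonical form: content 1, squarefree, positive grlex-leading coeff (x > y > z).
First, the degree is 3 — a generic line meets the surface in up to 3 points.
Then, from the visible intercepts: the visible y-axis segment lies entirely on the surface; it meets the z-axis at z = 0 (among the integer gridlines).
Finally, together with the visible shape, these determine p as stated.

3*x^3 + 3*x*y^2 + 3*x*z^2 - 2*y^2*z - 2*z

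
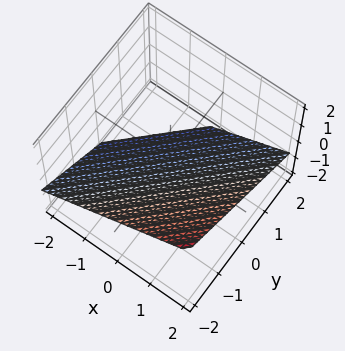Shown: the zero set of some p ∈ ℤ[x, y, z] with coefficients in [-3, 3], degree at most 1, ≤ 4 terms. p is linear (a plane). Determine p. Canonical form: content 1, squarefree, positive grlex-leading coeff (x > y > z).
2*x - 2*y - 3*z - 2

(a) The degree is 1 — every cross-section is a straight line — this is a plane.
(b) Reading off the gridlines: it crosses the x-axis at the gridline x = 1; it crosses the y-axis at the gridline y = -1.
(c) Fitting integer coefficients to these (and the overall shape) gives p.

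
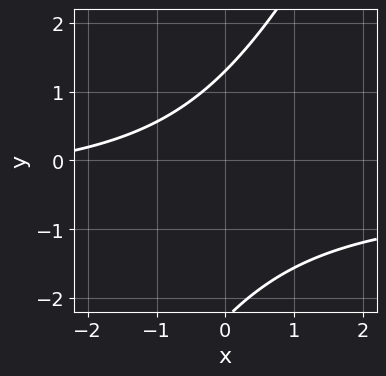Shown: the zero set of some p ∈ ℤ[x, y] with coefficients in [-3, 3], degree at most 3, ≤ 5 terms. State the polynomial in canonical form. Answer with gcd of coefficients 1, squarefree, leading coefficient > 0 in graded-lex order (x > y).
(a) deg p = 2.
(b) Reading off the gridlines: the curve avoids every integer x-axis point in the box.
(c) Matching integer coefficients to the picture gives p.

2*x*y - y^2 + x - y + 3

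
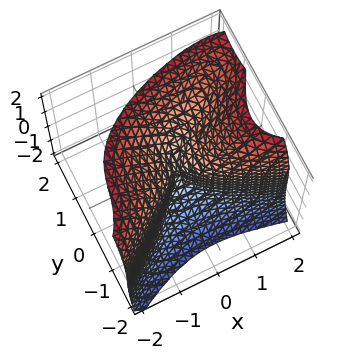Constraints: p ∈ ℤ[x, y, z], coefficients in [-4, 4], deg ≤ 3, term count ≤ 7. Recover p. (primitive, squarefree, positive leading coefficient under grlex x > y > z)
(a) Degree: a generic line meets the surface in up to 3 points, so deg p = 3.
(b) Checking where it meets the axes: it meets the x-axis at x = 0 (among the integer gridlines); it meets the z-axis at z = 0 (among the integer gridlines); it meets the y-axis at y = 0 (among the integer gridlines).
(c) Together with the visible shape, these determine p as stated.

2*x*y^2 - 3*y^3 + z^3 - 3*x^2 + 2*x*y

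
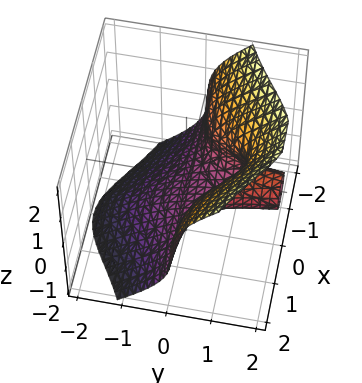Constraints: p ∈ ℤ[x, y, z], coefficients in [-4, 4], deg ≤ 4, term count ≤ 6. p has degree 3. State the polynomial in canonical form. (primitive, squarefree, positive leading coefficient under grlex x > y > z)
3*x^2*y + 3*y*z^2 - 3*z^3 - 1

1. The degree is 3 — no degree-2 surface has this shape.
2. From the visible intercepts: the surface avoids every integer x-axis point in the box; the surface avoids every integer y-axis point in the box.
3. These observations pin down the coefficients.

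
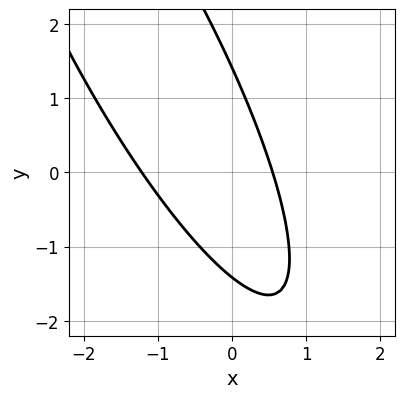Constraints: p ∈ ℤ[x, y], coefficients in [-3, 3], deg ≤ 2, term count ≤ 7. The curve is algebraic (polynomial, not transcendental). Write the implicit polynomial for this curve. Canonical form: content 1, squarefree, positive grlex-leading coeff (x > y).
3*x^2 + 3*x*y + y^2 + 2*x - 2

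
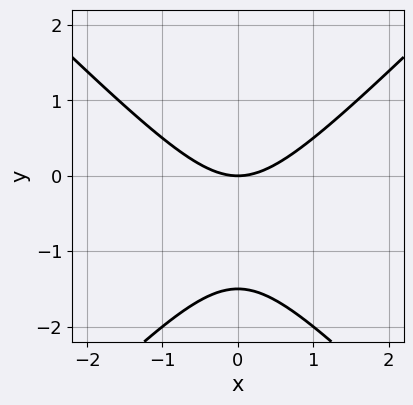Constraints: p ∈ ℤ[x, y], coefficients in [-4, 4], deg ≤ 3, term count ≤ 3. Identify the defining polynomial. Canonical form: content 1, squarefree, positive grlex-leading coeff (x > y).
2*x^2 - 2*y^2 - 3*y

(a) Degree: the shape is more complex than any degree-1 curve, so deg p = 2.
(b) Symmetries: the x ↦ −x reflection is a symmetry, so x appears only in even powers.
(c) Against the integer gridlines: it crosses the x-axis at the gridline x = 0; it meets the y-axis at y = 0 (among the integer gridlines).
(d) The integer polynomial consistent with all of this is the stated p.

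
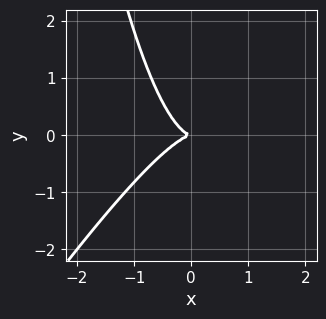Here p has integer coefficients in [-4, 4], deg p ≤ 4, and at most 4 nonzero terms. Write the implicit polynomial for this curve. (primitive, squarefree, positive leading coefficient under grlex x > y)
3*x^3 - 2*x^2*y + 2*y^2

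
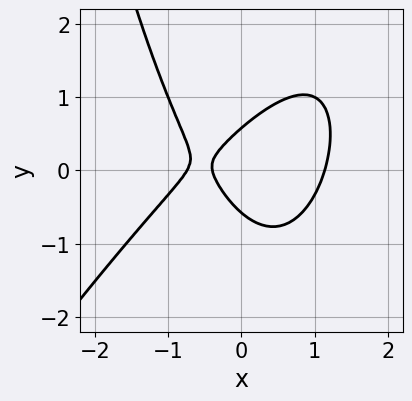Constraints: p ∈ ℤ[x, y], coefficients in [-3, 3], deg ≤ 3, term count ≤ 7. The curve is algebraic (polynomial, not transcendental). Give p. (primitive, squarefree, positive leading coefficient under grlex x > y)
3*x^3 - 2*x^2*y + 3*y^2 - 3*x - 1

The degree is 3 — no degree-2 curve has this shape.
Solving for integer coefficients yields p as stated.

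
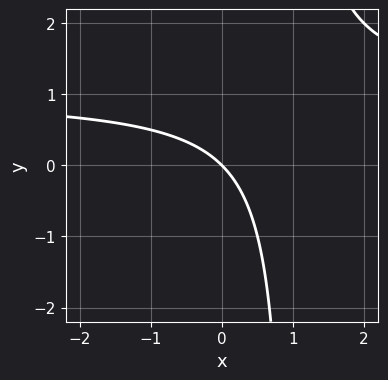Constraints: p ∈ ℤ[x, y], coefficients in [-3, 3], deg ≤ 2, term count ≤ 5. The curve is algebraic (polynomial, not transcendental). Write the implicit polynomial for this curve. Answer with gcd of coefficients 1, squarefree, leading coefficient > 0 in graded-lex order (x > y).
x*y - x - y

First, deg p = 2. A generic line meets the curve in up to 2 points.
Then, from the visible intercepts: it crosses the x-axis at the gridline x = 0; one y-axis crossing is at y = 0.
Finally, assembling these constraints gives the stated polynomial.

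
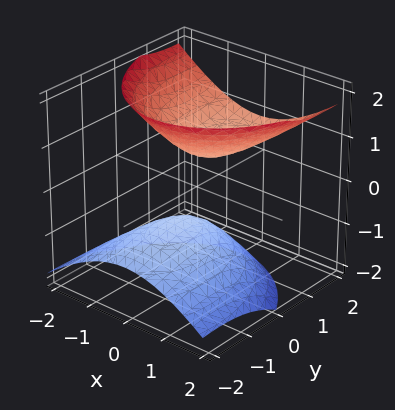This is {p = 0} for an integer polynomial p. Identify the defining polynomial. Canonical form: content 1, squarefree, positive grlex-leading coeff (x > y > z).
(a) There are 2 components. They look like related sheets of one shape, so recover p as a whole.
(b) Degree: the shape is more complex than any degree-1 surface, so deg p = 2.
(c) Checking where it meets the axes: no y-intercept at any integer in the box; the surface avoids every integer x-axis point in the box.
(d) Together with the visible shape, these determine p as stated.

2*x^2 + y^2 - 2*y*z - 2*z^2 + 1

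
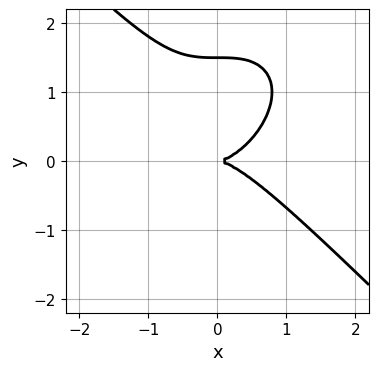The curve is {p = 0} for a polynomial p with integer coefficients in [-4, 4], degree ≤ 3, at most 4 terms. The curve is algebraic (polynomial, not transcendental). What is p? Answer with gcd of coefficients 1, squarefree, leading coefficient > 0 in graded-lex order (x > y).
2*x^3 + 2*y^3 - 3*y^2

First, the degree is 3 — the shape is more complex than any degree-2 curve.
Next, from the axis intercepts and sections: one x-axis crossing is at x = 0; one y-axis crossing is at y = 0.
Finally, these observations pin down the coefficients.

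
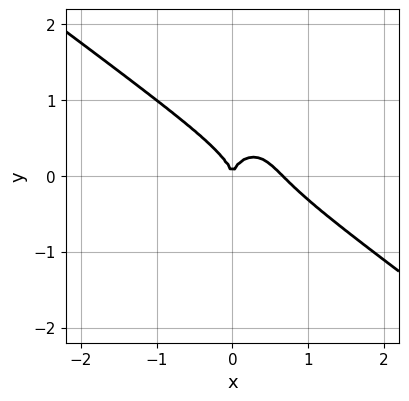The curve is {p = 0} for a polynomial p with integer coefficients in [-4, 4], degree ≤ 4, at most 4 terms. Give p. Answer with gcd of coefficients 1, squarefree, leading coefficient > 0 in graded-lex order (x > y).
3*x^3 + 3*x^2*y + 2*y^3 - 2*x^2

Degree: no degree-2 curve has this shape, so deg p = 3.
From the visible intercepts: it meets the x-axis at x = 0 (among the integer gridlines); it meets the y-axis at y = 0 (among the integer gridlines).
Putting this together gives p.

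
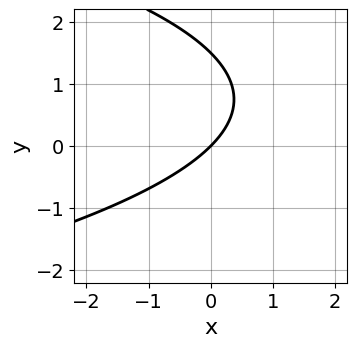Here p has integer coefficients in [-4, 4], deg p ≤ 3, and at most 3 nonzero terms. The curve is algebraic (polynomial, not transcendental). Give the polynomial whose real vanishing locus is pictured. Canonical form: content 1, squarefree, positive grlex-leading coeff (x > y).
2*y^2 + 3*x - 3*y

(a) The degree is 2 — the shape is more complex than any degree-1 curve.
(b) Reading off the gridlines: it meets the x-axis at x = 0 (among the integer gridlines); it crosses the y-axis at the gridline y = 0.
(c) Fitting integer coefficients to these (and the overall shape) gives p.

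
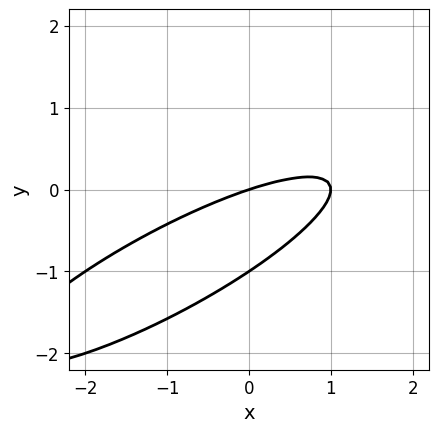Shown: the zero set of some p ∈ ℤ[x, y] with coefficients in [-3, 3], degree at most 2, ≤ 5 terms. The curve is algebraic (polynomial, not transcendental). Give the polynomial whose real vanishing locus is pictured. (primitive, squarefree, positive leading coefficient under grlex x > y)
x^2 - 3*x*y + 3*y^2 - x + 3*y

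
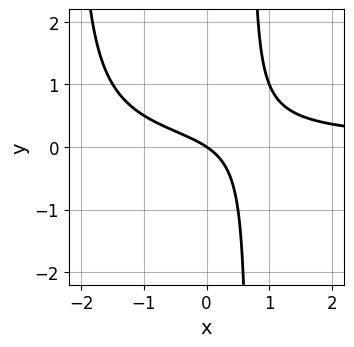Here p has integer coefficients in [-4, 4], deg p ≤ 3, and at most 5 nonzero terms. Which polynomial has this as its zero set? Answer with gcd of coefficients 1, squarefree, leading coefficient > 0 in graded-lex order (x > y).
(a) The degree is 3 — no degree-2 curve has this shape.
(b) Checking where it meets the axes: it crosses the x-axis at the gridline x = 0; it meets the y-axis at y = 0 (among the integer gridlines).
(c) Putting this together gives p.

2*x^2*y + 3*x*y - 2*x - 3*y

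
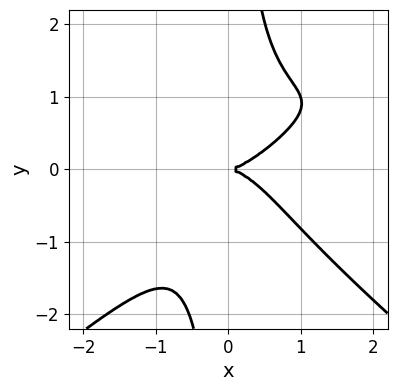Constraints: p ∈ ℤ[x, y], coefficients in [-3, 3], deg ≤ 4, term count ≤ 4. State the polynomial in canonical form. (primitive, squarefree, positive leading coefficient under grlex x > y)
2*x^3*y - 3*x*y^3 - 2*x^3 + 3*y^2

1. Degree: no degree-3 curve has this shape, so deg p = 4.
2. Reading off the gridlines: it meets the y-axis at y = 0 (among the integer gridlines); it meets the x-axis at x = 0 (among the integer gridlines).
3. Fitting integer coefficients to these (and the overall shape) gives p.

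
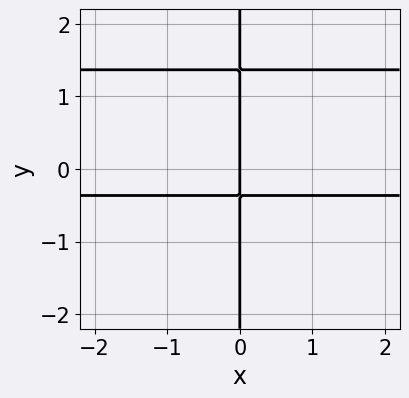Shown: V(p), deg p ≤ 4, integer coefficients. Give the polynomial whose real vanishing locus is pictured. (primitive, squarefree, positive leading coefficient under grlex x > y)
2*x*y^2 - 2*x*y - x

First, the degree is 3 — no degree-2 curve has this shape.
Next, observable constraints: the visible y-axis segment lies entirely on the curve; it crosses the x-axis at the gridline x = 0.
Finally, fitting integer coefficients to these (and the overall shape) gives p.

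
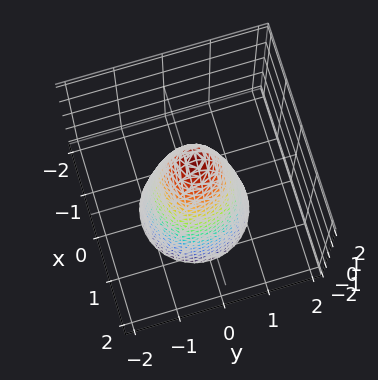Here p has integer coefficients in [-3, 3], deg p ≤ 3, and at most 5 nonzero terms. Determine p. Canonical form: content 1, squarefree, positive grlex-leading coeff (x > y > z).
First, the degree is 2 — the shape is more complex than any degree-1 surface.
Then, symmetries: the z-axis is an axis of rotation, so x and y enter only as x² + y².
Next, against the integer gridlines: it meets the z-axis at z = 2 (among the integer gridlines); a circular section at z = 1 has radius between 0 and 1.
Finally, the integer polynomial consistent with all of this is the stated p.

3*x^2 + 3*y^2 + z - 2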